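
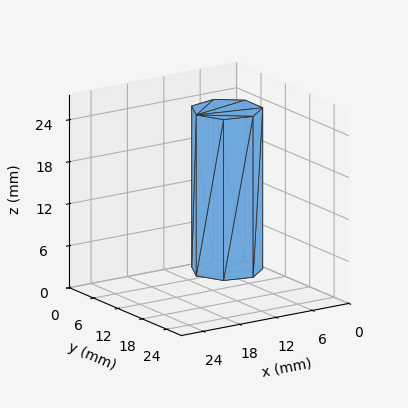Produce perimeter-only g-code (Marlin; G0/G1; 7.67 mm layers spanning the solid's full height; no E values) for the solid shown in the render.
Reading the render: the shape is a regular 7-sided prism (a cylinder approximated with 7 flat sides), circumscribed radius ≈ 5 mm, height ≈ 23 mm (dimensions read to the nearest mm from the axis ticks). For the g-code, the solid's height is divided into equal slices at the stated Δz and each level perimeter traced with G1 moves after a G0 lift.

; perimeter-only toolpath
G21 ; units = mm
G90 ; absolute positioning
G28 ; home
; layer 1
G0 Z7.67
G0 X10.00 Y5.00
G1 X8.12 Y8.91
G1 X3.89 Y9.87
G1 X0.50 Y7.17
G1 X0.50 Y2.83
G1 X3.89 Y0.13
G1 X8.12 Y1.09
G1 X10.00 Y5.00
; layer 2
G0 Z15.33
G0 X10.00 Y5.00
G1 X8.12 Y8.91
G1 X3.89 Y9.87
G1 X0.50 Y7.17
G1 X0.50 Y2.83
G1 X3.89 Y0.13
G1 X8.12 Y1.09
G1 X10.00 Y5.00
; layer 3
G0 Z23.00
G0 X10.00 Y5.00
G1 X8.12 Y8.91
G1 X3.89 Y9.87
G1 X0.50 Y7.17
G1 X0.50 Y2.83
G1 X3.89 Y0.13
G1 X8.12 Y1.09
G1 X10.00 Y5.00
M2 ; end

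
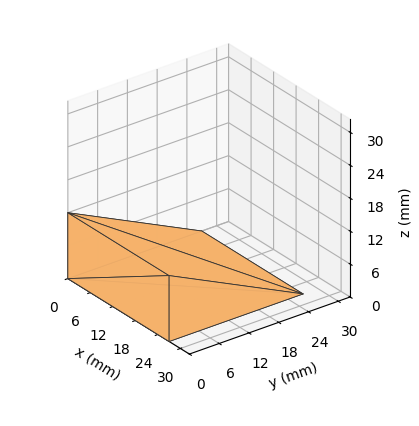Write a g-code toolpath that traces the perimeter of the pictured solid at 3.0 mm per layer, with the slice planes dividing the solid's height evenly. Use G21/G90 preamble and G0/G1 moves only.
Reading the render: the shape is a wedge (ramp): 27 × 27 mm base, rising to 12 mm along the y=0 edge and sloping linearly to z=0 at y=27 (dimensions read to the nearest mm from the axis ticks). For the g-code, the solid's height is divided into equal slices at the stated Δz and each level perimeter traced with G1 moves after a G0 lift.

; perimeter-only toolpath
G21 ; units = mm
G90 ; absolute positioning
G28 ; home
; layer 1
G0 Z3.0
G0 X0.0 Y0.0
G1 X27.0 Y0.0
G1 X27.0 Y20.2
G1 X0.0 Y20.2
G1 X0.0 Y0.0
; layer 2
G0 Z6.0
G0 X0.0 Y0.0
G1 X27.0 Y0.0
G1 X27.0 Y13.5
G1 X0.0 Y13.5
G1 X0.0 Y0.0
; layer 3
G0 Z9.0
G0 X0.0 Y0.0
G1 X27.0 Y0.0
G1 X27.0 Y6.8
G1 X0.0 Y6.8
G1 X0.0 Y0.0
M2 ; end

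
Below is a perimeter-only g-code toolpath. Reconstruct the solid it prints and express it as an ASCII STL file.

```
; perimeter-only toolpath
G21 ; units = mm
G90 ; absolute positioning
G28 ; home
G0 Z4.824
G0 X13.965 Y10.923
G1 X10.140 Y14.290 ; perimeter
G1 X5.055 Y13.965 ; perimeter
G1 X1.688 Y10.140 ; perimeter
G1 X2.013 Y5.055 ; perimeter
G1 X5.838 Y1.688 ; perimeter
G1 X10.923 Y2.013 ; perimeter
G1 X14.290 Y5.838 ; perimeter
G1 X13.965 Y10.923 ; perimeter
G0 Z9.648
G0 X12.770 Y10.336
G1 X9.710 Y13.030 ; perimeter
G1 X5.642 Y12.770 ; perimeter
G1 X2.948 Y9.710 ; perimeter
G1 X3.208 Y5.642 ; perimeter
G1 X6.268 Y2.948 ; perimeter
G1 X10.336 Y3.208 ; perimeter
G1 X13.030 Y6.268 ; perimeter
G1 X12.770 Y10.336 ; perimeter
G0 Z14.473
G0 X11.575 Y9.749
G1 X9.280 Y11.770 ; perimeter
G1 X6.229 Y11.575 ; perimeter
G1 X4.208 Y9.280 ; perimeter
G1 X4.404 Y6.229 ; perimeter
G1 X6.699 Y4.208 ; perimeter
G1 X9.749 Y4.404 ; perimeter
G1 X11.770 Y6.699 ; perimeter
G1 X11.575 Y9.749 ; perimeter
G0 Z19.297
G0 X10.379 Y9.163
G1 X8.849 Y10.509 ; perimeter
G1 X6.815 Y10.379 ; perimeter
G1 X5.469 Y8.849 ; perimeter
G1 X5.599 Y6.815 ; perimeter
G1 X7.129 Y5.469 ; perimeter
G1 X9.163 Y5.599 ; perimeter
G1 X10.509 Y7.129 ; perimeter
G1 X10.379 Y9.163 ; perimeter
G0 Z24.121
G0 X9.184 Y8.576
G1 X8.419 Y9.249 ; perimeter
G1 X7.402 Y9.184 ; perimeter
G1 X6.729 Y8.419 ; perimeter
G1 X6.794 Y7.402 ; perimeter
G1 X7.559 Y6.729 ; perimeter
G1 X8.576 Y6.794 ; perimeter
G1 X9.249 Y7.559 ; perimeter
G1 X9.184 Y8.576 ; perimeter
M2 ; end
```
solid part
  facet normal 0.0000 0.0000 -1.0000
    outer loop
      vertex 4.468 15.160 0.000
      vertex 10.570 15.550 0.000
      vertex 15.160 11.510 0.000
    endloop
  endfacet
  facet normal 0.0000 0.0000 -1.0000
    outer loop
      vertex 0.428 10.570 0.000
      vertex 4.468 15.160 0.000
      vertex 15.160 11.510 0.000
    endloop
  endfacet
  facet normal 0.0000 0.0000 -1.0000
    outer loop
      vertex 0.818 4.468 0.000
      vertex 0.428 10.570 0.000
      vertex 15.160 11.510 0.000
    endloop
  endfacet
  facet normal 0.0000 0.0000 -1.0000
    outer loop
      vertex 5.408 0.428 0.000
      vertex 0.818 4.468 0.000
      vertex 15.160 11.510 0.000
    endloop
  endfacet
  facet normal 0.0000 0.0000 -1.0000
    outer loop
      vertex 11.510 0.818 0.000
      vertex 5.408 0.428 0.000
      vertex 15.160 11.510 0.000
    endloop
  endfacet
  facet normal 0.0000 0.0000 -1.0000
    outer loop
      vertex 15.550 5.408 0.000
      vertex 11.510 0.818 0.000
      vertex 15.160 11.510 0.000
    endloop
  endfacet
  facet normal 0.6402 0.7274 0.2471
    outer loop
      vertex 15.160 11.510 0.000
      vertex 10.570 15.550 0.000
      vertex 7.989 7.989 28.945
    endloop
  endfacet
  facet normal -0.0618 0.9670 0.2471
    outer loop
      vertex 10.570 15.550 0.000
      vertex 4.468 15.160 0.000
      vertex 7.989 7.989 28.945
    endloop
  endfacet
  facet normal -0.7274 0.6402 0.2471
    outer loop
      vertex 4.468 15.160 0.000
      vertex 0.428 10.570 0.000
      vertex 7.989 7.989 28.945
    endloop
  endfacet
  facet normal -0.9670 -0.0618 0.2471
    outer loop
      vertex 0.428 10.570 0.000
      vertex 0.818 4.468 0.000
      vertex 7.989 7.989 28.945
    endloop
  endfacet
  facet normal -0.6402 -0.7274 0.2471
    outer loop
      vertex 0.818 4.468 0.000
      vertex 5.408 0.428 0.000
      vertex 7.989 7.989 28.945
    endloop
  endfacet
  facet normal 0.0618 -0.9670 0.2471
    outer loop
      vertex 5.408 0.428 0.000
      vertex 11.510 0.818 0.000
      vertex 7.989 7.989 28.945
    endloop
  endfacet
  facet normal 0.7274 -0.6402 0.2471
    outer loop
      vertex 11.510 0.818 0.000
      vertex 15.550 5.408 0.000
      vertex 7.989 7.989 28.945
    endloop
  endfacet
  facet normal 0.9670 0.0618 0.2471
    outer loop
      vertex 15.550 5.408 0.000
      vertex 15.160 11.510 0.000
      vertex 7.989 7.989 28.945
    endloop
  endfacet
endsolid part

The G0 Z moves step by Δz≈4.824 mm. The G1 loops shrink linearly with z, so the solid tapers from its base footprint up to z≈28.9. Closing with a flat bottom cap and the tapered top and triangulating gives 14 facets — a regular 8-sided pyramid, base circumscribed radius ≈ 7.99 mm, apex at z ≈ 28.9 mm.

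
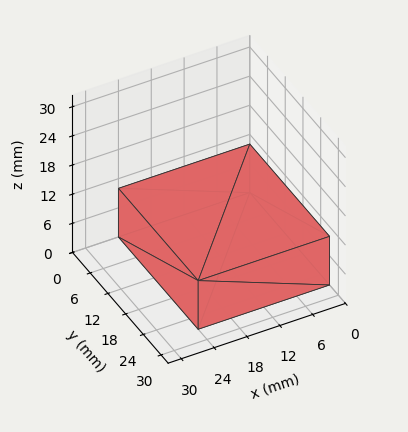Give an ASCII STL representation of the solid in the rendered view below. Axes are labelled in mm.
Reading the render: the shape is a rectangular box, roughly 24 × 27 mm footprint and 10 mm tall (dimensions read to the nearest mm from the axis ticks). For the STL, each face is triangulated and given an outward normal.

solid part
  facet normal 0.0000 0.0000 -1.0000
    outer loop
      vertex 24.0 27.0 0.0
      vertex 24.0 0.0 0.0
      vertex 0.0 0.0 0.0
    endloop
  endfacet
  facet normal 0.0000 0.0000 -1.0000
    outer loop
      vertex 0.0 27.0 0.0
      vertex 24.0 27.0 0.0
      vertex 0.0 0.0 0.0
    endloop
  endfacet
  facet normal 0.0000 0.0000 1.0000
    outer loop
      vertex 0.0 0.0 10.0
      vertex 24.0 0.0 10.0
      vertex 24.0 27.0 10.0
    endloop
  endfacet
  facet normal 0.0000 0.0000 1.0000
    outer loop
      vertex 0.0 0.0 10.0
      vertex 24.0 27.0 10.0
      vertex 0.0 27.0 10.0
    endloop
  endfacet
  facet normal 0.0000 -1.0000 0.0000
    outer loop
      vertex 0.0 0.0 0.0
      vertex 24.0 0.0 0.0
      vertex 24.0 0.0 10.0
    endloop
  endfacet
  facet normal 0.0000 -1.0000 0.0000
    outer loop
      vertex 0.0 0.0 0.0
      vertex 24.0 0.0 10.0
      vertex 0.0 0.0 10.0
    endloop
  endfacet
  facet normal 0.0000 1.0000 0.0000
    outer loop
      vertex 24.0 27.0 10.0
      vertex 24.0 27.0 0.0
      vertex 0.0 27.0 0.0
    endloop
  endfacet
  facet normal 0.0000 1.0000 0.0000
    outer loop
      vertex 0.0 27.0 10.0
      vertex 24.0 27.0 10.0
      vertex 0.0 27.0 0.0
    endloop
  endfacet
  facet normal -1.0000 0.0000 0.0000
    outer loop
      vertex 0.0 27.0 10.0
      vertex 0.0 27.0 0.0
      vertex 0.0 0.0 0.0
    endloop
  endfacet
  facet normal -1.0000 0.0000 0.0000
    outer loop
      vertex 0.0 0.0 10.0
      vertex 0.0 27.0 10.0
      vertex 0.0 0.0 0.0
    endloop
  endfacet
  facet normal 1.0000 0.0000 0.0000
    outer loop
      vertex 24.0 0.0 0.0
      vertex 24.0 27.0 0.0
      vertex 24.0 27.0 10.0
    endloop
  endfacet
  facet normal 1.0000 0.0000 0.0000
    outer loop
      vertex 24.0 0.0 0.0
      vertex 24.0 27.0 10.0
      vertex 24.0 0.0 10.0
    endloop
  endfacet
endsolid part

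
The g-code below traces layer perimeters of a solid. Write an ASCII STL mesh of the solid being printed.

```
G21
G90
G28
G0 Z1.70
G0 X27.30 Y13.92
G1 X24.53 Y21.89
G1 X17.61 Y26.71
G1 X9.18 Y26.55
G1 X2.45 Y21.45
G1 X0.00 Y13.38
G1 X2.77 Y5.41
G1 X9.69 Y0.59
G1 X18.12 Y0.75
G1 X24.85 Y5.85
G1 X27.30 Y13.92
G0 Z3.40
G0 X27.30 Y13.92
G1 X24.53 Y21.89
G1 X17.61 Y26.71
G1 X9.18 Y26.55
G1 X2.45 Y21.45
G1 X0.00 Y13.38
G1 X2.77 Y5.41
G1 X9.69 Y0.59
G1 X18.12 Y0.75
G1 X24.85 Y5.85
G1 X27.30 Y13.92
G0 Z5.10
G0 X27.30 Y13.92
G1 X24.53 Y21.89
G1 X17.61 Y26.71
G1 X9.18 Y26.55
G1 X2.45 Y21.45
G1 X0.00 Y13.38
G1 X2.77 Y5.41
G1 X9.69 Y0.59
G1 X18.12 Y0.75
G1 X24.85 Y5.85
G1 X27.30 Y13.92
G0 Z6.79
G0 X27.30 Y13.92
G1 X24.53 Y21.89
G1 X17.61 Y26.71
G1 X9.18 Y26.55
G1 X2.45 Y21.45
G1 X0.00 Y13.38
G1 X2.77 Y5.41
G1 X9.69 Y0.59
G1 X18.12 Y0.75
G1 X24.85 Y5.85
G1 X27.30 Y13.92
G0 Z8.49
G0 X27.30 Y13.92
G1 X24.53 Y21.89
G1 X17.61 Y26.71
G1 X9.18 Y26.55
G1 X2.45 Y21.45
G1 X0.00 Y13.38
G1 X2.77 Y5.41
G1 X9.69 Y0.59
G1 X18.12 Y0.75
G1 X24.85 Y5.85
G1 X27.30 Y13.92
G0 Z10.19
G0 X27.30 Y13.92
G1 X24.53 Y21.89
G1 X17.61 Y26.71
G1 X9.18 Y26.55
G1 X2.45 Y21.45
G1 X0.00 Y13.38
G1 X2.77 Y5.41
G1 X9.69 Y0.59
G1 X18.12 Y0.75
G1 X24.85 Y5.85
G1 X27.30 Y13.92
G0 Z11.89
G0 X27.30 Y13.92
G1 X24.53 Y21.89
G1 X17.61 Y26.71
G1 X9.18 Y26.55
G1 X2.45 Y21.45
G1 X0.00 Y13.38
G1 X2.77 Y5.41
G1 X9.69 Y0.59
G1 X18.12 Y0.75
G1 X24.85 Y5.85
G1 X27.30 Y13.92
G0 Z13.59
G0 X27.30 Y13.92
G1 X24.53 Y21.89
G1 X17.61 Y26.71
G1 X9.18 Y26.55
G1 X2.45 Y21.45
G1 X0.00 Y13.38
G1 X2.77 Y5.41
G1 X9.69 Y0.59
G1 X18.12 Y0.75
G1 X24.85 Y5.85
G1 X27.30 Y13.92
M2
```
solid part
  facet normal 0.0000 0.0000 -1.0000
    outer loop
      vertex 17.61 26.71 0.00
      vertex 24.53 21.89 0.00
      vertex 27.30 13.92 0.00
    endloop
  endfacet
  facet normal 0.0000 0.0000 -1.0000
    outer loop
      vertex 9.18 26.55 0.00
      vertex 17.61 26.71 0.00
      vertex 27.30 13.92 0.00
    endloop
  endfacet
  facet normal 0.0000 0.0000 -1.0000
    outer loop
      vertex 2.45 21.45 0.00
      vertex 9.18 26.55 0.00
      vertex 27.30 13.92 0.00
    endloop
  endfacet
  facet normal 0.0000 0.0000 -1.0000
    outer loop
      vertex 0.00 13.38 0.00
      vertex 2.45 21.45 0.00
      vertex 27.30 13.92 0.00
    endloop
  endfacet
  facet normal 0.0000 0.0000 -1.0000
    outer loop
      vertex 2.77 5.41 0.00
      vertex 0.00 13.38 0.00
      vertex 27.30 13.92 0.00
    endloop
  endfacet
  facet normal 0.0000 0.0000 -1.0000
    outer loop
      vertex 9.69 0.59 0.00
      vertex 2.77 5.41 0.00
      vertex 27.30 13.92 0.00
    endloop
  endfacet
  facet normal 0.0000 0.0000 -1.0000
    outer loop
      vertex 18.12 0.75 0.00
      vertex 9.69 0.59 0.00
      vertex 27.30 13.92 0.00
    endloop
  endfacet
  facet normal 0.0000 0.0000 -1.0000
    outer loop
      vertex 24.85 5.85 0.00
      vertex 18.12 0.75 0.00
      vertex 27.30 13.92 0.00
    endloop
  endfacet
  facet normal 0.0000 0.0000 1.0000
    outer loop
      vertex 27.30 13.92 13.59
      vertex 24.53 21.89 13.59
      vertex 17.61 26.71 13.59
    endloop
  endfacet
  facet normal 0.0000 0.0000 1.0000
    outer loop
      vertex 27.30 13.92 13.59
      vertex 17.61 26.71 13.59
      vertex 9.18 26.55 13.59
    endloop
  endfacet
  facet normal 0.0000 0.0000 1.0000
    outer loop
      vertex 27.30 13.92 13.59
      vertex 9.18 26.55 13.59
      vertex 2.45 21.45 13.59
    endloop
  endfacet
  facet normal 0.0000 0.0000 1.0000
    outer loop
      vertex 27.30 13.92 13.59
      vertex 2.45 21.45 13.59
      vertex 0.00 13.38 13.59
    endloop
  endfacet
  facet normal 0.0000 0.0000 1.0000
    outer loop
      vertex 27.30 13.92 13.59
      vertex 0.00 13.38 13.59
      vertex 2.77 5.41 13.59
    endloop
  endfacet
  facet normal 0.0000 0.0000 1.0000
    outer loop
      vertex 27.30 13.92 13.59
      vertex 2.77 5.41 13.59
      vertex 9.69 0.59 13.59
    endloop
  endfacet
  facet normal 0.0000 0.0000 1.0000
    outer loop
      vertex 27.30 13.92 13.59
      vertex 9.69 0.59 13.59
      vertex 18.12 0.75 13.59
    endloop
  endfacet
  facet normal 0.0000 0.0000 1.0000
    outer loop
      vertex 27.30 13.92 13.59
      vertex 18.12 0.75 13.59
      vertex 24.85 5.85 13.59
    endloop
  endfacet
  facet normal 0.9446 0.3283 0.0000
    outer loop
      vertex 27.30 13.92 0.00
      vertex 24.53 21.89 0.00
      vertex 24.53 21.89 13.59
    endloop
  endfacet
  facet normal 0.9446 0.3283 0.0000
    outer loop
      vertex 27.30 13.92 0.00
      vertex 24.53 21.89 13.59
      vertex 27.30 13.92 13.59
    endloop
  endfacet
  facet normal 0.5716 0.8206 0.0000
    outer loop
      vertex 24.53 21.89 0.00
      vertex 17.61 26.71 0.00
      vertex 17.61 26.71 13.59
    endloop
  endfacet
  facet normal 0.5716 0.8206 0.0000
    outer loop
      vertex 24.53 21.89 0.00
      vertex 17.61 26.71 13.59
      vertex 24.53 21.89 13.59
    endloop
  endfacet
  facet normal -0.0190 0.9998 0.0000
    outer loop
      vertex 17.61 26.71 0.00
      vertex 9.18 26.55 0.00
      vertex 9.18 26.55 13.59
    endloop
  endfacet
  facet normal -0.0190 0.9998 0.0000
    outer loop
      vertex 17.61 26.71 0.00
      vertex 9.18 26.55 13.59
      vertex 17.61 26.71 13.59
    endloop
  endfacet
  facet normal -0.6040 0.7970 0.0000
    outer loop
      vertex 9.18 26.55 0.00
      vertex 2.45 21.45 0.00
      vertex 2.45 21.45 13.59
    endloop
  endfacet
  facet normal -0.6040 0.7970 0.0000
    outer loop
      vertex 9.18 26.55 0.00
      vertex 2.45 21.45 13.59
      vertex 9.18 26.55 13.59
    endloop
  endfacet
  facet normal -0.9569 0.2905 0.0000
    outer loop
      vertex 2.45 21.45 0.00
      vertex 0.00 13.38 0.00
      vertex 0.00 13.38 13.59
    endloop
  endfacet
  facet normal -0.9569 0.2905 0.0000
    outer loop
      vertex 2.45 21.45 0.00
      vertex 0.00 13.38 13.59
      vertex 2.45 21.45 13.59
    endloop
  endfacet
  facet normal -0.9446 -0.3283 0.0000
    outer loop
      vertex 0.00 13.38 0.00
      vertex 2.77 5.41 0.00
      vertex 2.77 5.41 13.59
    endloop
  endfacet
  facet normal -0.9446 -0.3283 0.0000
    outer loop
      vertex 0.00 13.38 0.00
      vertex 2.77 5.41 13.59
      vertex 0.00 13.38 13.59
    endloop
  endfacet
  facet normal -0.5716 -0.8206 0.0000
    outer loop
      vertex 2.77 5.41 0.00
      vertex 9.69 0.59 0.00
      vertex 9.69 0.59 13.59
    endloop
  endfacet
  facet normal -0.5716 -0.8206 0.0000
    outer loop
      vertex 2.77 5.41 0.00
      vertex 9.69 0.59 13.59
      vertex 2.77 5.41 13.59
    endloop
  endfacet
  facet normal 0.0190 -0.9998 0.0000
    outer loop
      vertex 9.69 0.59 0.00
      vertex 18.12 0.75 0.00
      vertex 18.12 0.75 13.59
    endloop
  endfacet
  facet normal 0.0190 -0.9998 0.0000
    outer loop
      vertex 9.69 0.59 0.00
      vertex 18.12 0.75 13.59
      vertex 9.69 0.59 13.59
    endloop
  endfacet
  facet normal 0.6040 -0.7970 0.0000
    outer loop
      vertex 18.12 0.75 0.00
      vertex 24.85 5.85 0.00
      vertex 24.85 5.85 13.59
    endloop
  endfacet
  facet normal 0.6040 -0.7970 0.0000
    outer loop
      vertex 18.12 0.75 0.00
      vertex 24.85 5.85 13.59
      vertex 18.12 0.75 13.59
    endloop
  endfacet
  facet normal 0.9569 -0.2905 0.0000
    outer loop
      vertex 24.85 5.85 0.00
      vertex 27.30 13.92 0.00
      vertex 27.30 13.92 13.59
    endloop
  endfacet
  facet normal 0.9569 -0.2905 0.0000
    outer loop
      vertex 24.85 5.85 0.00
      vertex 27.30 13.92 13.59
      vertex 24.85 5.85 13.59
    endloop
  endfacet
endsolid part

The G0 Z moves step by Δz≈1.70 mm. Every layer's G1 loop is the same polygon, so the solid is a straight extrusion of it from z=0 to z≈13.6. Closing with flat bottom and top caps and triangulating gives 36 facets — a regular 10-sided prism (a cylinder approximated with 10 flat sides), circumscribed radius ≈ 13.7 mm, height ≈ 13.6 mm.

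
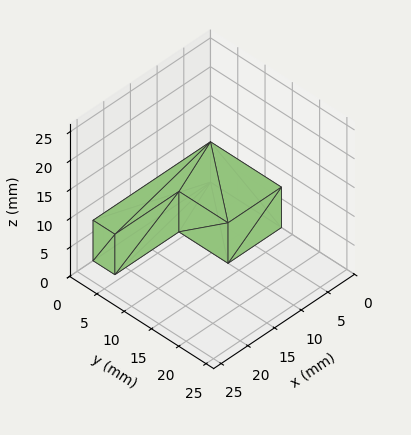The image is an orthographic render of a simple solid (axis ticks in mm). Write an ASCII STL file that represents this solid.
Reading the render: the shape is an L-shaped prism: outer 22 × 13 mm, arm thicknesses ≈ 4 mm (horizontal) and 10 mm (vertical), extruded 7 mm in z (dimensions read to the nearest mm from the axis ticks). For the STL, each face is triangulated and given an outward normal.

solid part
  facet normal 0.0000 0.0000 -1.0000
    outer loop
      vertex 22.0 4.0 0.0
      vertex 22.0 0.0 0.0
      vertex 0.0 0.0 0.0
    endloop
  endfacet
  facet normal 0.0000 0.0000 -1.0000
    outer loop
      vertex 10.0 4.0 0.0
      vertex 22.0 4.0 0.0
      vertex 0.0 0.0 0.0
    endloop
  endfacet
  facet normal 0.0000 0.0000 -1.0000
    outer loop
      vertex 10.0 13.0 0.0
      vertex 10.0 4.0 0.0
      vertex 0.0 0.0 0.0
    endloop
  endfacet
  facet normal 0.0000 0.0000 -1.0000
    outer loop
      vertex 0.0 13.0 0.0
      vertex 10.0 13.0 0.0
      vertex 0.0 0.0 0.0
    endloop
  endfacet
  facet normal 0.0000 0.0000 1.0000
    outer loop
      vertex 0.0 0.0 7.0
      vertex 22.0 0.0 7.0
      vertex 22.0 4.0 7.0
    endloop
  endfacet
  facet normal 0.0000 0.0000 1.0000
    outer loop
      vertex 0.0 0.0 7.0
      vertex 22.0 4.0 7.0
      vertex 10.0 4.0 7.0
    endloop
  endfacet
  facet normal 0.0000 0.0000 1.0000
    outer loop
      vertex 0.0 0.0 7.0
      vertex 10.0 4.0 7.0
      vertex 10.0 13.0 7.0
    endloop
  endfacet
  facet normal 0.0000 0.0000 1.0000
    outer loop
      vertex 0.0 0.0 7.0
      vertex 10.0 13.0 7.0
      vertex 0.0 13.0 7.0
    endloop
  endfacet
  facet normal 0.0000 -1.0000 0.0000
    outer loop
      vertex 0.0 0.0 0.0
      vertex 22.0 0.0 0.0
      vertex 22.0 0.0 7.0
    endloop
  endfacet
  facet normal 0.0000 -1.0000 0.0000
    outer loop
      vertex 0.0 0.0 0.0
      vertex 22.0 0.0 7.0
      vertex 0.0 0.0 7.0
    endloop
  endfacet
  facet normal 1.0000 0.0000 0.0000
    outer loop
      vertex 22.0 0.0 0.0
      vertex 22.0 4.0 0.0
      vertex 22.0 4.0 7.0
    endloop
  endfacet
  facet normal 1.0000 0.0000 0.0000
    outer loop
      vertex 22.0 0.0 0.0
      vertex 22.0 4.0 7.0
      vertex 22.0 0.0 7.0
    endloop
  endfacet
  facet normal 0.0000 1.0000 0.0000
    outer loop
      vertex 22.0 4.0 0.0
      vertex 10.0 4.0 0.0
      vertex 10.0 4.0 7.0
    endloop
  endfacet
  facet normal 0.0000 1.0000 0.0000
    outer loop
      vertex 22.0 4.0 0.0
      vertex 10.0 4.0 7.0
      vertex 22.0 4.0 7.0
    endloop
  endfacet
  facet normal 1.0000 0.0000 0.0000
    outer loop
      vertex 10.0 4.0 0.0
      vertex 10.0 13.0 0.0
      vertex 10.0 13.0 7.0
    endloop
  endfacet
  facet normal 1.0000 0.0000 0.0000
    outer loop
      vertex 10.0 4.0 0.0
      vertex 10.0 13.0 7.0
      vertex 10.0 4.0 7.0
    endloop
  endfacet
  facet normal 0.0000 1.0000 0.0000
    outer loop
      vertex 10.0 13.0 0.0
      vertex 0.0 13.0 0.0
      vertex 0.0 13.0 7.0
    endloop
  endfacet
  facet normal 0.0000 1.0000 0.0000
    outer loop
      vertex 10.0 13.0 0.0
      vertex 0.0 13.0 7.0
      vertex 10.0 13.0 7.0
    endloop
  endfacet
  facet normal -1.0000 0.0000 0.0000
    outer loop
      vertex 0.0 13.0 0.0
      vertex 0.0 0.0 0.0
      vertex 0.0 0.0 7.0
    endloop
  endfacet
  facet normal -1.0000 0.0000 0.0000
    outer loop
      vertex 0.0 13.0 0.0
      vertex 0.0 0.0 7.0
      vertex 0.0 13.0 7.0
    endloop
  endfacet
endsolid part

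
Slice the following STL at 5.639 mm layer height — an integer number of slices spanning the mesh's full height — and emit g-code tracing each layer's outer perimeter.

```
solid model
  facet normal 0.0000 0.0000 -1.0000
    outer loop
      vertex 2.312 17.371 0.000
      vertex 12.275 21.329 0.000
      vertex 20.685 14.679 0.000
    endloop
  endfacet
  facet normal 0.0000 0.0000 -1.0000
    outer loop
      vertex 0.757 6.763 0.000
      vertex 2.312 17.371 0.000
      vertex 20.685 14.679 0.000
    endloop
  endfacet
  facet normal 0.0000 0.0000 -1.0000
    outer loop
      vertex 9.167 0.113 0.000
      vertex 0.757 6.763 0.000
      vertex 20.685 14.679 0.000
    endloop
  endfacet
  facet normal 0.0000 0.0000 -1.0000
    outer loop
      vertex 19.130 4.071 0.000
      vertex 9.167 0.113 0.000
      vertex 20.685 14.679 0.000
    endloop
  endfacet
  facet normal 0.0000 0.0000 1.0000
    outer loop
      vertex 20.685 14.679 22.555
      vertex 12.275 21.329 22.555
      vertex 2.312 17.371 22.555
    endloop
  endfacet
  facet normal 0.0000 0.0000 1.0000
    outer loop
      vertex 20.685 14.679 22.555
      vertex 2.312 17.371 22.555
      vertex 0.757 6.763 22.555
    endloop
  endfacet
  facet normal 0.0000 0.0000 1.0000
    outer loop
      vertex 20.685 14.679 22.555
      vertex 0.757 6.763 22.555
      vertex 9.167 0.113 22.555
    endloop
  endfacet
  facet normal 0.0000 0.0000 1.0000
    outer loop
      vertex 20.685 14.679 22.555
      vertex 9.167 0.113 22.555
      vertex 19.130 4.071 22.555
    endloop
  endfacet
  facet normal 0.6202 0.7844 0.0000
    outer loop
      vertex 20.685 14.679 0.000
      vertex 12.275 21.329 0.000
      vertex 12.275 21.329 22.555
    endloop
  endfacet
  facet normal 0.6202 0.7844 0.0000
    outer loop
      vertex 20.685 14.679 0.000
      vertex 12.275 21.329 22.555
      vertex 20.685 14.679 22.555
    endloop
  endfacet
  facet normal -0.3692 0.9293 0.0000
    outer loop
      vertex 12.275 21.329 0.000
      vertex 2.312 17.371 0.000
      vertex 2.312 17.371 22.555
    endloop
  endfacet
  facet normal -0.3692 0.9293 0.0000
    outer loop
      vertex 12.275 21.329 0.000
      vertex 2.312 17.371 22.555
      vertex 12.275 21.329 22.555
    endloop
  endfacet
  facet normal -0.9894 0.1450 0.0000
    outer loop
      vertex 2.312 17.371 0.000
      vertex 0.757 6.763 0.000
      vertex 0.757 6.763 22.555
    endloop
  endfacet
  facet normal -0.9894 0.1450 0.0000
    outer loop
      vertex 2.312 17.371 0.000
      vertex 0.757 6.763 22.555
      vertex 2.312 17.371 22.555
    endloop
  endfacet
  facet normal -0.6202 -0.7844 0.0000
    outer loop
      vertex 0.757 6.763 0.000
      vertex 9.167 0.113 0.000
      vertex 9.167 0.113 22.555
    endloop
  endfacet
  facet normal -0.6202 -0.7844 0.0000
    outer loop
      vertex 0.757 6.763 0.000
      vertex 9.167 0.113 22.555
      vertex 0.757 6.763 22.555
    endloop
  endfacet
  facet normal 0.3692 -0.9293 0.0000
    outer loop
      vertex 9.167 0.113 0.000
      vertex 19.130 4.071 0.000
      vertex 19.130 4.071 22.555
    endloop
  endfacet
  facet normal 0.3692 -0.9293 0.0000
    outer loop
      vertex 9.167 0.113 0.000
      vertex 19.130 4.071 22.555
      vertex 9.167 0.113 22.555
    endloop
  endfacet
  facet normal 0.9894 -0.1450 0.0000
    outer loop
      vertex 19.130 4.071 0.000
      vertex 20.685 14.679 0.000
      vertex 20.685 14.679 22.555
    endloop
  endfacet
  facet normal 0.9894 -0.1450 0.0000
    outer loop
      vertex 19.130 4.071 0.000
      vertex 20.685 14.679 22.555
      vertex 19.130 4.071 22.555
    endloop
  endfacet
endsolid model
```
; perimeter-only toolpath
G21 ; units = mm
G90 ; absolute positioning
G28 ; home
; layer 1
G0 Z5.639
G0 X20.685 Y14.679
G1 X12.275 Y21.329
G1 X2.312 Y17.371
G1 X0.757 Y6.763
G1 X9.167 Y0.113
G1 X19.130 Y4.071
G1 X20.685 Y14.679
; layer 2
G0 Z11.277
G0 X20.685 Y14.679
G1 X12.275 Y21.329
G1 X2.312 Y17.371
G1 X0.757 Y6.763
G1 X9.167 Y0.113
G1 X19.130 Y4.071
G1 X20.685 Y14.679
; layer 3
G0 Z16.916
G0 X20.685 Y14.679
G1 X12.275 Y21.329
G1 X2.312 Y17.371
G1 X0.757 Y6.763
G1 X9.167 Y0.113
G1 X19.130 Y4.071
G1 X20.685 Y14.679
; layer 4
G0 Z22.555
G0 X20.685 Y14.679
G1 X12.275 Y21.329
G1 X2.312 Y17.371
G1 X0.757 Y6.763
G1 X9.167 Y0.113
G1 X19.130 Y4.071
G1 X20.685 Y14.679
M2 ; end

The solid is a regular 6-sided prism (a cylinder approximated with 6 flat sides), circumscribed radius ≈ 10.7 mm, height ≈ 22.6 mm. Slicing at Δz = 5.639 mm — 4 equal slices spanning the solid's height, so layer i sits at z = i·h/4 — gives 4 non-empty perimeters. Each is a 6-segment closed polygon; G0 lifts to the layer z and rapids to the start vertex, then G1 traces the edges.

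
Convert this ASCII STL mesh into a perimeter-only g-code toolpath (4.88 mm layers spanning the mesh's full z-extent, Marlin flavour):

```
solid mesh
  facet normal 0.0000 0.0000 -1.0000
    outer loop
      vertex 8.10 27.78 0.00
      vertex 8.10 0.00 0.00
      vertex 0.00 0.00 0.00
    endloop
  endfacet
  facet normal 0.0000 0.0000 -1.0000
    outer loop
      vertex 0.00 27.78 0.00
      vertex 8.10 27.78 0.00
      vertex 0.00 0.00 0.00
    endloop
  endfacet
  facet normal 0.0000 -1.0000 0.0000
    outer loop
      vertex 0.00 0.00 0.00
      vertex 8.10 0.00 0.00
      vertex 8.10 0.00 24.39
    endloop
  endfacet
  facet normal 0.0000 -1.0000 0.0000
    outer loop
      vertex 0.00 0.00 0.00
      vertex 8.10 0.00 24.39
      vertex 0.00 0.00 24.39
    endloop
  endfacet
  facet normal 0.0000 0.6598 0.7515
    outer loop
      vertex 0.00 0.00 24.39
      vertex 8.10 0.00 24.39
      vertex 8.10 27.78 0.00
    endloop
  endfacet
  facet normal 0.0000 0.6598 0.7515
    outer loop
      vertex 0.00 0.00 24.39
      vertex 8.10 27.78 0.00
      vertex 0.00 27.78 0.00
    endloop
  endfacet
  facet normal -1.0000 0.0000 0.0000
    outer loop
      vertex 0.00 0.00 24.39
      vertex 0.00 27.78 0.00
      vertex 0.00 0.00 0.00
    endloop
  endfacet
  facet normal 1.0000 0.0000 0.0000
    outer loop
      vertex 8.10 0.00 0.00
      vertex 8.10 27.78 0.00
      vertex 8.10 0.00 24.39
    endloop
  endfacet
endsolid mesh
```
; perimeter-only toolpath
G21 ; units = mm
G90 ; absolute positioning
G28 ; home
; layer 1
G0 Z4.88
G0 X0.00 Y0.00
G1 X8.10 Y0.00
G1 X8.10 Y22.22
G1 X0.00 Y22.22
G1 X0.00 Y0.00
; layer 2
G0 Z9.76
G0 X0.00 Y0.00
G1 X8.10 Y0.00
G1 X8.10 Y16.67
G1 X0.00 Y16.67
G1 X0.00 Y0.00
; layer 3
G0 Z14.63
G0 X0.00 Y0.00
G1 X8.10 Y0.00
G1 X8.10 Y11.11
G1 X0.00 Y11.11
G1 X0.00 Y0.00
; layer 4
G0 Z19.51
G0 X0.00 Y0.00
G1 X8.10 Y0.00
G1 X8.10 Y5.56
G1 X0.00 Y5.56
G1 X0.00 Y0.00
M2 ; end

The solid is a wedge (ramp): 8.1 × 27.8 mm base, rising to 24.4 mm along the y=0 edge and sloping linearly to z=0 at y=27.8. Slicing at Δz = 4.88 mm — 5 equal slices spanning the solid's height, so layer i sits at z = i·h/5 — gives 4 non-empty perimeters. Each is a 4-segment closed polygon; G0 lifts to the layer z and rapids to the start vertex, then G1 traces the edges. The cross-section shrinks linearly with z (the slice at the apex is degenerate and omitted).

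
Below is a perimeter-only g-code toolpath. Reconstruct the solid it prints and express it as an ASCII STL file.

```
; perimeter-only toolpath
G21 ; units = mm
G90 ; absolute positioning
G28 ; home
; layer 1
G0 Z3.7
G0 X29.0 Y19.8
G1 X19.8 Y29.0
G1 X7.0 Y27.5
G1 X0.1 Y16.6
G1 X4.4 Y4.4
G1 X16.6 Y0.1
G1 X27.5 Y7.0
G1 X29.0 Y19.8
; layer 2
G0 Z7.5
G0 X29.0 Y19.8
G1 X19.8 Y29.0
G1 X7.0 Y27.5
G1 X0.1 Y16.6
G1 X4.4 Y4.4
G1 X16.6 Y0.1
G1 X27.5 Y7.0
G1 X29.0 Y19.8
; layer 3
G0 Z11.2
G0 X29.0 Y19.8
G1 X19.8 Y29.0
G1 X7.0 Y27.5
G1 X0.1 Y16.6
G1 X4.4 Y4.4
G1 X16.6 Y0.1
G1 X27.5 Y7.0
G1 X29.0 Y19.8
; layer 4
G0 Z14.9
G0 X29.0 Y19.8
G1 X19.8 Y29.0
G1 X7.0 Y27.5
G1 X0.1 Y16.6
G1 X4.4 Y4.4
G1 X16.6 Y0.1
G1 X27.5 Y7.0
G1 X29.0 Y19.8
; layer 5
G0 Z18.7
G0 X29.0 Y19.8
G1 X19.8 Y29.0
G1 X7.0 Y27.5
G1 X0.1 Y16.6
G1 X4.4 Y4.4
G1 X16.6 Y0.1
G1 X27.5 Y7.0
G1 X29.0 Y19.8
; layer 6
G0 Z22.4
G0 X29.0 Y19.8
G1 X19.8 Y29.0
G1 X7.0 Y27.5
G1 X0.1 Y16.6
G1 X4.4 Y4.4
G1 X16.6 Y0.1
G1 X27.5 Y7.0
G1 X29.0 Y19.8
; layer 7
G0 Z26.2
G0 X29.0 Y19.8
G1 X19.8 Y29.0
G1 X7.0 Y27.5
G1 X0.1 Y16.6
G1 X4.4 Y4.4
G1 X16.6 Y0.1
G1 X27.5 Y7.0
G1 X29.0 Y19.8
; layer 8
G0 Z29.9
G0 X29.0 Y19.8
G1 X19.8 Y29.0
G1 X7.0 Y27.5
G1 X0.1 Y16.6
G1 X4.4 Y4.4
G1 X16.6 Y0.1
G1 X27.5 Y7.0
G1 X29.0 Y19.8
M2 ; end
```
solid part
  facet normal 0.0000 0.0000 -1.0000
    outer loop
      vertex 7.0 27.5 0.0
      vertex 19.8 29.0 0.0
      vertex 29.0 19.8 0.0
    endloop
  endfacet
  facet normal 0.0000 0.0000 -1.0000
    outer loop
      vertex 0.1 16.6 0.0
      vertex 7.0 27.5 0.0
      vertex 29.0 19.8 0.0
    endloop
  endfacet
  facet normal 0.0000 0.0000 -1.0000
    outer loop
      vertex 4.4 4.4 0.0
      vertex 0.1 16.6 0.0
      vertex 29.0 19.8 0.0
    endloop
  endfacet
  facet normal 0.0000 0.0000 -1.0000
    outer loop
      vertex 16.6 0.1 0.0
      vertex 4.4 4.4 0.0
      vertex 29.0 19.8 0.0
    endloop
  endfacet
  facet normal 0.0000 0.0000 -1.0000
    outer loop
      vertex 27.5 7.0 0.0
      vertex 16.6 0.1 0.0
      vertex 29.0 19.8 0.0
    endloop
  endfacet
  facet normal 0.0000 0.0000 1.0000
    outer loop
      vertex 29.0 19.8 29.9
      vertex 19.8 29.0 29.9
      vertex 7.0 27.5 29.9
    endloop
  endfacet
  facet normal 0.0000 0.0000 1.0000
    outer loop
      vertex 29.0 19.8 29.9
      vertex 7.0 27.5 29.9
      vertex 0.1 16.6 29.9
    endloop
  endfacet
  facet normal 0.0000 0.0000 1.0000
    outer loop
      vertex 29.0 19.8 29.9
      vertex 0.1 16.6 29.9
      vertex 4.4 4.4 29.9
    endloop
  endfacet
  facet normal 0.0000 0.0000 1.0000
    outer loop
      vertex 29.0 19.8 29.9
      vertex 4.4 4.4 29.9
      vertex 16.6 0.1 29.9
    endloop
  endfacet
  facet normal 0.0000 0.0000 1.0000
    outer loop
      vertex 29.0 19.8 29.9
      vertex 16.6 0.1 29.9
      vertex 27.5 7.0 29.9
    endloop
  endfacet
  facet normal 0.7071 0.7071 0.0000
    outer loop
      vertex 29.0 19.8 0.0
      vertex 19.8 29.0 0.0
      vertex 19.8 29.0 29.9
    endloop
  endfacet
  facet normal 0.7071 0.7071 0.0000
    outer loop
      vertex 29.0 19.8 0.0
      vertex 19.8 29.0 29.9
      vertex 29.0 19.8 29.9
    endloop
  endfacet
  facet normal -0.1164 0.9932 0.0000
    outer loop
      vertex 19.8 29.0 0.0
      vertex 7.0 27.5 0.0
      vertex 7.0 27.5 29.9
    endloop
  endfacet
  facet normal -0.1164 0.9932 0.0000
    outer loop
      vertex 19.8 29.0 0.0
      vertex 7.0 27.5 29.9
      vertex 19.8 29.0 29.9
    endloop
  endfacet
  facet normal -0.8449 0.5349 0.0000
    outer loop
      vertex 7.0 27.5 0.0
      vertex 0.1 16.6 0.0
      vertex 0.1 16.6 29.9
    endloop
  endfacet
  facet normal -0.8449 0.5349 0.0000
    outer loop
      vertex 7.0 27.5 0.0
      vertex 0.1 16.6 29.9
      vertex 7.0 27.5 29.9
    endloop
  endfacet
  facet normal -0.9431 -0.3324 0.0000
    outer loop
      vertex 0.1 16.6 0.0
      vertex 4.4 4.4 0.0
      vertex 4.4 4.4 29.9
    endloop
  endfacet
  facet normal -0.9431 -0.3324 0.0000
    outer loop
      vertex 0.1 16.6 0.0
      vertex 4.4 4.4 29.9
      vertex 0.1 16.6 29.9
    endloop
  endfacet
  facet normal -0.3324 -0.9431 0.0000
    outer loop
      vertex 4.4 4.4 0.0
      vertex 16.6 0.1 0.0
      vertex 16.6 0.1 29.9
    endloop
  endfacet
  facet normal -0.3324 -0.9431 0.0000
    outer loop
      vertex 4.4 4.4 0.0
      vertex 16.6 0.1 29.9
      vertex 4.4 4.4 29.9
    endloop
  endfacet
  facet normal 0.5349 -0.8449 0.0000
    outer loop
      vertex 16.6 0.1 0.0
      vertex 27.5 7.0 0.0
      vertex 27.5 7.0 29.9
    endloop
  endfacet
  facet normal 0.5349 -0.8449 0.0000
    outer loop
      vertex 16.6 0.1 0.0
      vertex 27.5 7.0 29.9
      vertex 16.6 0.1 29.9
    endloop
  endfacet
  facet normal 0.9932 -0.1164 0.0000
    outer loop
      vertex 27.5 7.0 0.0
      vertex 29.0 19.8 0.0
      vertex 29.0 19.8 29.9
    endloop
  endfacet
  facet normal 0.9932 -0.1164 0.0000
    outer loop
      vertex 27.5 7.0 0.0
      vertex 29.0 19.8 29.9
      vertex 27.5 7.0 29.9
    endloop
  endfacet
endsolid part

The G0 Z moves step by Δz≈3.7 mm. Every layer's G1 loop is the same polygon, so the solid is a straight extrusion of it from z=0 to z≈29.9. Closing with flat bottom and top caps and triangulating gives 24 facets — a regular 7-sided prism (a cylinder approximated with 7 flat sides), circumscribed radius ≈ 14.9 mm, height ≈ 29.9 mm.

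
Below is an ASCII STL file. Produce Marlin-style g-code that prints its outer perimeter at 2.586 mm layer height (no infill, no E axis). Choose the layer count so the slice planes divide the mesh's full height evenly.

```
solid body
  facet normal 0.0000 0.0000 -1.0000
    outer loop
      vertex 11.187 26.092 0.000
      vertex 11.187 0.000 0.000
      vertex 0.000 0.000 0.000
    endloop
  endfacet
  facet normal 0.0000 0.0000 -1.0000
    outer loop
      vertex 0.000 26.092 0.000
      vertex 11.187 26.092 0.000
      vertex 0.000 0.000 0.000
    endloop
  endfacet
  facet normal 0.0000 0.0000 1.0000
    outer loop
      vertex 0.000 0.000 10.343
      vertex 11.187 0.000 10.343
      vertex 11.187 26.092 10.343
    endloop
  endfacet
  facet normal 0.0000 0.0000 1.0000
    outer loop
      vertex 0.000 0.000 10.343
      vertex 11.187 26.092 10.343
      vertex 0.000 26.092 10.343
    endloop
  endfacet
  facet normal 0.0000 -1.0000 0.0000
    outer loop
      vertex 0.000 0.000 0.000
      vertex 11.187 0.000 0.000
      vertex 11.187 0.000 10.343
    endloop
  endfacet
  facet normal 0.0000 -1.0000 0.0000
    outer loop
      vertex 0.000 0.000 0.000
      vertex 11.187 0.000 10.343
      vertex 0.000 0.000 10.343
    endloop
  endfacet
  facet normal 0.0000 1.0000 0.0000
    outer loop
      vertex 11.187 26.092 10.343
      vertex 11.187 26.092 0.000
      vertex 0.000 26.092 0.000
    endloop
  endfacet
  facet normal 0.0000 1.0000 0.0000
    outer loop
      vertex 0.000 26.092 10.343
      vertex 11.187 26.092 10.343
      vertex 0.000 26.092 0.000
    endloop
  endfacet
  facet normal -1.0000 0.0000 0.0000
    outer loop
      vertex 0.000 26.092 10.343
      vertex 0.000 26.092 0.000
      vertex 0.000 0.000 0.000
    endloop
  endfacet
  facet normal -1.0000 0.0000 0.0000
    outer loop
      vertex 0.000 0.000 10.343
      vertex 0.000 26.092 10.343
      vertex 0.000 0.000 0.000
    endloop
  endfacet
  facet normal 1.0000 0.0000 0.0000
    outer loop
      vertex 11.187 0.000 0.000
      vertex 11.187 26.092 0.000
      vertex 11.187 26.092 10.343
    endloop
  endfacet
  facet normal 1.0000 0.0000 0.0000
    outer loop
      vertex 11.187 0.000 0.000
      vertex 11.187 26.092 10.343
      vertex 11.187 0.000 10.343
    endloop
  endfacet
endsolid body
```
; perimeter-only toolpath
G21 ; units = mm
G90 ; absolute positioning
G28 ; home
; layer 1
G0 Z2.586
G0 X0.000 Y0.000
G1 X11.187 Y0.000
G1 X11.187 Y26.092
G1 X0.000 Y26.092
G1 X0.000 Y0.000
; layer 2
G0 Z5.171
G0 X0.000 Y0.000
G1 X11.187 Y0.000
G1 X11.187 Y26.092
G1 X0.000 Y26.092
G1 X0.000 Y0.000
; layer 3
G0 Z7.757
G0 X0.000 Y0.000
G1 X11.187 Y0.000
G1 X11.187 Y26.092
G1 X0.000 Y26.092
G1 X0.000 Y0.000
; layer 4
G0 Z10.343
G0 X0.000 Y0.000
G1 X11.187 Y0.000
G1 X11.187 Y26.092
G1 X0.000 Y26.092
G1 X0.000 Y0.000
M2 ; end

The solid is a rectangular box, roughly 11.2 × 26.1 mm footprint and 10.3 mm tall. Slicing at Δz = 2.586 mm — 4 equal slices spanning the solid's height, so layer i sits at z = i·h/4 — gives 4 non-empty perimeters. Each is a 4-segment closed polygon; G0 lifts to the layer z and rapids to the start vertex, then G1 traces the edges.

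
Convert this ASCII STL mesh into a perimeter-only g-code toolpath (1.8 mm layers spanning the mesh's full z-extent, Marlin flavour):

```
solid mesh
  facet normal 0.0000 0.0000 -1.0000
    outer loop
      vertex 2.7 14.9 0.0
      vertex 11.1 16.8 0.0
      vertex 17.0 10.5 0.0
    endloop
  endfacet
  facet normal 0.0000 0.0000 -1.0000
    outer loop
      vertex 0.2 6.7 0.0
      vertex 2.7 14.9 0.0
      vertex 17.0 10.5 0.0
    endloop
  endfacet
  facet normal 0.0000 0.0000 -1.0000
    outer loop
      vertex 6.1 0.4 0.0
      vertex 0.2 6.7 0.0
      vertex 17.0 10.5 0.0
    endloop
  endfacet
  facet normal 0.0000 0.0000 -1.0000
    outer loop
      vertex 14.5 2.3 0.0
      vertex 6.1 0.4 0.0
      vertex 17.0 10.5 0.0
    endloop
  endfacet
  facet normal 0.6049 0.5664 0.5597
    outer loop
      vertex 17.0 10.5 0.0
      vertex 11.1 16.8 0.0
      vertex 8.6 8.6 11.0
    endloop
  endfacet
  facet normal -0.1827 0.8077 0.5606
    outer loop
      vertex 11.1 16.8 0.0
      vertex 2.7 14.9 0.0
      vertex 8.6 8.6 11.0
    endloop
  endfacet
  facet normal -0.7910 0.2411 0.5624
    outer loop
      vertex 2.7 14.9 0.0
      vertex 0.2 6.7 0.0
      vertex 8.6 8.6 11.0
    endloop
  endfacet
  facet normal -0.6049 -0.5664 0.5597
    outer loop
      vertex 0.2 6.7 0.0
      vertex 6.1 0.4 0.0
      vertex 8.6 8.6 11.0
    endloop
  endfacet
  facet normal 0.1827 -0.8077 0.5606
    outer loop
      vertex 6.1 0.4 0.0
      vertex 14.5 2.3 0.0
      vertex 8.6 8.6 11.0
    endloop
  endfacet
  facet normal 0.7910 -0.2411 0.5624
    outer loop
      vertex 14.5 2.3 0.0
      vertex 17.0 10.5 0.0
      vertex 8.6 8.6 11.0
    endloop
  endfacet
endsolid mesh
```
; perimeter-only toolpath
G21 ; units = mm
G90 ; absolute positioning
G28 ; home
; layer 1
G0 Z1.8
G0 X15.6 Y10.2
G1 X10.7 Y15.4
G1 X3.7 Y13.9
G1 X1.6 Y7.0
G1 X6.5 Y1.8
G1 X13.5 Y3.3
G1 X15.6 Y10.2
; layer 2
G0 Z3.7
G0 X14.2 Y9.9
G1 X10.3 Y14.1
G1 X4.7 Y12.8
G1 X3.0 Y7.3
G1 X6.9 Y3.1
G1 X12.5 Y4.4
G1 X14.2 Y9.9
; layer 3
G0 Z5.5
G0 X12.8 Y9.6
G1 X9.8 Y12.7
G1 X5.7 Y11.8
G1 X4.4 Y7.7
G1 X7.3 Y4.5
G1 X11.6 Y5.4
G1 X12.8 Y9.6
; layer 4
G0 Z7.3
G0 X11.4 Y9.2
G1 X9.4 Y11.3
G1 X6.6 Y10.7
G1 X5.8 Y8.0
G1 X7.8 Y5.9
G1 X10.6 Y6.5
G1 X11.4 Y9.2
; layer 5
G0 Z9.2
G0 X10.0 Y8.9
G1 X9.0 Y10.0
G1 X7.6 Y9.7
G1 X7.2 Y8.3
G1 X8.2 Y7.2
G1 X9.6 Y7.5
G1 X10.0 Y8.9
M2 ; end

The solid is a regular 6-sided pyramid, base circumscribed radius ≈ 8.6 mm, apex at z ≈ 11 mm. Slicing at Δz = 1.8 mm — 6 equal slices spanning the solid's height, so layer i sits at z = i·h/6 — gives 5 non-empty perimeters. Each is a 6-segment closed polygon; G0 lifts to the layer z and rapids to the start vertex, then G1 traces the edges. The cross-section shrinks linearly with z (the slice at the apex is degenerate and omitted).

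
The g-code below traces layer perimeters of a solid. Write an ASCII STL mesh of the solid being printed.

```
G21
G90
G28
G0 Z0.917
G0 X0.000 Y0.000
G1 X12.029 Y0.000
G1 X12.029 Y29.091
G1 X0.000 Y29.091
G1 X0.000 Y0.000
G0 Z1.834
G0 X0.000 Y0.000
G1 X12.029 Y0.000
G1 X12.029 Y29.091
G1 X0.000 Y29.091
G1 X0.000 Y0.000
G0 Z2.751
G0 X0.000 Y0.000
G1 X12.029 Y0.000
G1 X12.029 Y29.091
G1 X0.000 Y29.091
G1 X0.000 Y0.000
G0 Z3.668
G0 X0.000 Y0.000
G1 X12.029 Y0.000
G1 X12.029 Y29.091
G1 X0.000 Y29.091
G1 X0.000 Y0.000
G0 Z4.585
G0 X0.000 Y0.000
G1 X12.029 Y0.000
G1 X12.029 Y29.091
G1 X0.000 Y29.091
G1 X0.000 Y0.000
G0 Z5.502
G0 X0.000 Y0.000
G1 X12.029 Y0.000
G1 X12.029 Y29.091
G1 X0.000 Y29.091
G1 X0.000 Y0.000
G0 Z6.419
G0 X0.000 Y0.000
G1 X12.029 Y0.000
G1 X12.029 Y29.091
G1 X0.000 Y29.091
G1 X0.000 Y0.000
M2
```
solid part
  facet normal 0.0000 0.0000 -1.0000
    outer loop
      vertex 12.029 29.091 0.000
      vertex 12.029 0.000 0.000
      vertex 0.000 0.000 0.000
    endloop
  endfacet
  facet normal 0.0000 0.0000 -1.0000
    outer loop
      vertex 0.000 29.091 0.000
      vertex 12.029 29.091 0.000
      vertex 0.000 0.000 0.000
    endloop
  endfacet
  facet normal 0.0000 0.0000 1.0000
    outer loop
      vertex 0.000 0.000 6.419
      vertex 12.029 0.000 6.419
      vertex 12.029 29.091 6.419
    endloop
  endfacet
  facet normal 0.0000 0.0000 1.0000
    outer loop
      vertex 0.000 0.000 6.419
      vertex 12.029 29.091 6.419
      vertex 0.000 29.091 6.419
    endloop
  endfacet
  facet normal 0.0000 -1.0000 0.0000
    outer loop
      vertex 0.000 0.000 0.000
      vertex 12.029 0.000 0.000
      vertex 12.029 0.000 6.419
    endloop
  endfacet
  facet normal 0.0000 -1.0000 0.0000
    outer loop
      vertex 0.000 0.000 0.000
      vertex 12.029 0.000 6.419
      vertex 0.000 0.000 6.419
    endloop
  endfacet
  facet normal 0.0000 1.0000 0.0000
    outer loop
      vertex 12.029 29.091 6.419
      vertex 12.029 29.091 0.000
      vertex 0.000 29.091 0.000
    endloop
  endfacet
  facet normal 0.0000 1.0000 0.0000
    outer loop
      vertex 0.000 29.091 6.419
      vertex 12.029 29.091 6.419
      vertex 0.000 29.091 0.000
    endloop
  endfacet
  facet normal -1.0000 0.0000 0.0000
    outer loop
      vertex 0.000 29.091 6.419
      vertex 0.000 29.091 0.000
      vertex 0.000 0.000 0.000
    endloop
  endfacet
  facet normal -1.0000 0.0000 0.0000
    outer loop
      vertex 0.000 0.000 6.419
      vertex 0.000 29.091 6.419
      vertex 0.000 0.000 0.000
    endloop
  endfacet
  facet normal 1.0000 0.0000 0.0000
    outer loop
      vertex 12.029 0.000 0.000
      vertex 12.029 29.091 0.000
      vertex 12.029 29.091 6.419
    endloop
  endfacet
  facet normal 1.0000 0.0000 0.0000
    outer loop
      vertex 12.029 0.000 0.000
      vertex 12.029 29.091 6.419
      vertex 12.029 0.000 6.419
    endloop
  endfacet
endsolid part

The G0 Z moves step by Δz≈0.917 mm. Every layer's G1 loop is the same polygon, so the solid is a straight extrusion of it from z=0 to z≈6.42. Closing with flat bottom and top caps and triangulating gives 12 facets — a rectangular box, roughly 12 × 29.1 mm footprint and 6.42 mm tall.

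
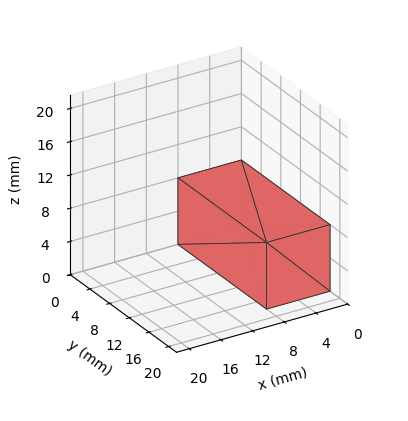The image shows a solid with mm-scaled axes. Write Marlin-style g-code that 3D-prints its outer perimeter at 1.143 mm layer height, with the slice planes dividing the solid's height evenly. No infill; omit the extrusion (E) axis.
Reading the render: the shape is a rectangular box, roughly 8 × 18 mm footprint and 8 mm tall (dimensions read to the nearest mm from the axis ticks). For the g-code, the solid's height is divided into equal slices at the stated Δz and each level perimeter traced with G1 moves after a G0 lift.

; perimeter-only toolpath
G21 ; units = mm
G90 ; absolute positioning
G28 ; home
; layer 1
G0 Z1.143
G0 X0.000 Y0.000
G1 X8.000 Y0.000
G1 X8.000 Y18.000
G1 X0.000 Y18.000
G1 X0.000 Y0.000
; layer 2
G0 Z2.286
G0 X0.000 Y0.000
G1 X8.000 Y0.000
G1 X8.000 Y18.000
G1 X0.000 Y18.000
G1 X0.000 Y0.000
; layer 3
G0 Z3.429
G0 X0.000 Y0.000
G1 X8.000 Y0.000
G1 X8.000 Y18.000
G1 X0.000 Y18.000
G1 X0.000 Y0.000
; layer 4
G0 Z4.571
G0 X0.000 Y0.000
G1 X8.000 Y0.000
G1 X8.000 Y18.000
G1 X0.000 Y18.000
G1 X0.000 Y0.000
; layer 5
G0 Z5.714
G0 X0.000 Y0.000
G1 X8.000 Y0.000
G1 X8.000 Y18.000
G1 X0.000 Y18.000
G1 X0.000 Y0.000
; layer 6
G0 Z6.857
G0 X0.000 Y0.000
G1 X8.000 Y0.000
G1 X8.000 Y18.000
G1 X0.000 Y18.000
G1 X0.000 Y0.000
; layer 7
G0 Z8.000
G0 X0.000 Y0.000
G1 X8.000 Y0.000
G1 X8.000 Y18.000
G1 X0.000 Y18.000
G1 X0.000 Y0.000
M2 ; end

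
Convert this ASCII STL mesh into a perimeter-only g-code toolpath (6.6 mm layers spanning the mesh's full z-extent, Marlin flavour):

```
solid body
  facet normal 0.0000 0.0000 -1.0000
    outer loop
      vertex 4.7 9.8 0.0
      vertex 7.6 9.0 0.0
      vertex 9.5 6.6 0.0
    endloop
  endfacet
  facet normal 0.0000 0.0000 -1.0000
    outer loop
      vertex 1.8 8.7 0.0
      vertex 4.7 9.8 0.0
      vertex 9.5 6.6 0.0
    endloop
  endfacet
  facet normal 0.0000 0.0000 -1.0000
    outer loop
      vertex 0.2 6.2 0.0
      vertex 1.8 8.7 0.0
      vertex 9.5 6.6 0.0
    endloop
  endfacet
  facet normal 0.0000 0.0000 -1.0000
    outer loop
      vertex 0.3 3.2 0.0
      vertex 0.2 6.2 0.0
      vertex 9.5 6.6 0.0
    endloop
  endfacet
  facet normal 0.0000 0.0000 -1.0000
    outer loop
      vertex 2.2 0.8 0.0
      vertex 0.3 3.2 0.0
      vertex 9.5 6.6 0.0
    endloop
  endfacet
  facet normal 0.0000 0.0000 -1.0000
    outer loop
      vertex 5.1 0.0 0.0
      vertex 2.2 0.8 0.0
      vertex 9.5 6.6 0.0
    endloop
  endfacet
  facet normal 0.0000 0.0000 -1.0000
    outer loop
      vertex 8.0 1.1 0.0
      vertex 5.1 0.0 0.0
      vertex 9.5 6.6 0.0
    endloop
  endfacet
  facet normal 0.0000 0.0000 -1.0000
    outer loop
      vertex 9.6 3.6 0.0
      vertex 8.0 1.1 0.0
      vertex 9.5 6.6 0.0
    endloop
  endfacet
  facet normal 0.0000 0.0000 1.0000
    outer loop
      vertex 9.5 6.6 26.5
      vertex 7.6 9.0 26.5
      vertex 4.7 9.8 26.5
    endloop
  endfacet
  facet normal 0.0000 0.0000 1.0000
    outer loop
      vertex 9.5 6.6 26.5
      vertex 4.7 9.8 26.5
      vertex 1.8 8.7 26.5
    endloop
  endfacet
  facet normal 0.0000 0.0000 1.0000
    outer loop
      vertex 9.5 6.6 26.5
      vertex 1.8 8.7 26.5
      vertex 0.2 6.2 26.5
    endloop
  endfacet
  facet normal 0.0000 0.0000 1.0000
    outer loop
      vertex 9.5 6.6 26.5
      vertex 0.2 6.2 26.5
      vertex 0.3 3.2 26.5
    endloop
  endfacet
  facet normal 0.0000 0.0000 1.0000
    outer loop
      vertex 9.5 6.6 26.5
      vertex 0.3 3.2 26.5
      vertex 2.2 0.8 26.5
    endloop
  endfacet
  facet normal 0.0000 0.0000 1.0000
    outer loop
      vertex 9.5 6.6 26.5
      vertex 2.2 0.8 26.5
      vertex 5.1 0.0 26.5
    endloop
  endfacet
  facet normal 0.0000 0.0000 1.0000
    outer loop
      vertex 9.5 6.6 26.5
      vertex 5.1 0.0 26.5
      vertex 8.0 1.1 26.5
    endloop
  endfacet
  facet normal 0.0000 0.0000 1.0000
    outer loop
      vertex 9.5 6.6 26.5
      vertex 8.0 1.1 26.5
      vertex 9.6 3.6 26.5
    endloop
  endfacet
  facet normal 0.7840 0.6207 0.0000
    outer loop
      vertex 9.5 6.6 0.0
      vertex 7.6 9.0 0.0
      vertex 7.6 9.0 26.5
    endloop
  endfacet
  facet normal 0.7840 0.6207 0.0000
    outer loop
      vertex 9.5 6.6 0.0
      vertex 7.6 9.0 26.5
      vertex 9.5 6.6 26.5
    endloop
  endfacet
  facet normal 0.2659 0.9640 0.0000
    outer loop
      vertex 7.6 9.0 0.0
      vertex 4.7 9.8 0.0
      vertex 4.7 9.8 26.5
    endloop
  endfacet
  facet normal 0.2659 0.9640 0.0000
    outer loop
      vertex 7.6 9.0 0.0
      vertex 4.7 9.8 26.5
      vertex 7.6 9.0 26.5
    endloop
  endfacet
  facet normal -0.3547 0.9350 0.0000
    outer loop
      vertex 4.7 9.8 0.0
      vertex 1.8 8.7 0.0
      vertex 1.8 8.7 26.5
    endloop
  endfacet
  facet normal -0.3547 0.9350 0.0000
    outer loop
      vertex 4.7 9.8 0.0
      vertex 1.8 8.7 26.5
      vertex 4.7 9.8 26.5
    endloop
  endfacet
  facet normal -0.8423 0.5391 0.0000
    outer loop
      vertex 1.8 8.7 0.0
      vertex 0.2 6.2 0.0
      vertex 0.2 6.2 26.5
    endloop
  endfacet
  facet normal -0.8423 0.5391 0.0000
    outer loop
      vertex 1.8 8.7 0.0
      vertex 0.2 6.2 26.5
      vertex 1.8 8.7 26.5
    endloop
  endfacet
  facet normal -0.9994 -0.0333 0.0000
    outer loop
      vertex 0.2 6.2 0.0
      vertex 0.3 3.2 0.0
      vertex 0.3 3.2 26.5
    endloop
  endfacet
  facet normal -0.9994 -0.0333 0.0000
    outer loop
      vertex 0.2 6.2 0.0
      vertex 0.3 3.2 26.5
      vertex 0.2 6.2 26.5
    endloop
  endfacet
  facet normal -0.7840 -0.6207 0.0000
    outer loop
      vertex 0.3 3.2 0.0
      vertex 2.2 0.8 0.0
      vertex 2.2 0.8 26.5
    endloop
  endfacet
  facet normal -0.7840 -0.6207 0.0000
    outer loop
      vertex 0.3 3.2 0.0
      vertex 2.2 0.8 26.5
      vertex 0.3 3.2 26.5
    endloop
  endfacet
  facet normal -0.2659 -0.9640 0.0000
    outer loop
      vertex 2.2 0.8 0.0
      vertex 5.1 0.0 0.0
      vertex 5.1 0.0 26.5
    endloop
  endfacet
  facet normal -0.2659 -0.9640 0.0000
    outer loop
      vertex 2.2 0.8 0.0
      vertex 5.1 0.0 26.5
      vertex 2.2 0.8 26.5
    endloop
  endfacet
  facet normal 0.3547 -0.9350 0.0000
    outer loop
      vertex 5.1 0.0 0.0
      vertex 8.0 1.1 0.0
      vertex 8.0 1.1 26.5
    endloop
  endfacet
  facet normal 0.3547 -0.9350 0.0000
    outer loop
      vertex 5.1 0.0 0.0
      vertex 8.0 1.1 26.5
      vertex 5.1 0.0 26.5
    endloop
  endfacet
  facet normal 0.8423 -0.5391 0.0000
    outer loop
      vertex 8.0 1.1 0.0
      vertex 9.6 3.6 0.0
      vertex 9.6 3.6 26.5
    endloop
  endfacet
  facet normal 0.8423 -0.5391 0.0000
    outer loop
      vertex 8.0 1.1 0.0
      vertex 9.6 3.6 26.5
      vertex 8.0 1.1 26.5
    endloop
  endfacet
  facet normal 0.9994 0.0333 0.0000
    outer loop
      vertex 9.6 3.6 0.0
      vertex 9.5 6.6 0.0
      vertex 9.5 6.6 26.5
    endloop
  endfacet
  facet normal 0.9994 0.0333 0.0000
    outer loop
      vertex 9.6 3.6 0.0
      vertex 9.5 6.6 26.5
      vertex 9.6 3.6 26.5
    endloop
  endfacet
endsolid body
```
; perimeter-only toolpath
G21 ; units = mm
G90 ; absolute positioning
G28 ; home
; layer 1
G0 Z6.6
G0 X9.5 Y6.6
G1 X7.6 Y9.0
G1 X4.7 Y9.8
G1 X1.8 Y8.7
G1 X0.2 Y6.2
G1 X0.3 Y3.2
G1 X2.2 Y0.8
G1 X5.1 Y0.0
G1 X8.0 Y1.1
G1 X9.6 Y3.6
G1 X9.5 Y6.6
; layer 2
G0 Z13.2
G0 X9.5 Y6.6
G1 X7.6 Y9.0
G1 X4.7 Y9.8
G1 X1.8 Y8.7
G1 X0.2 Y6.2
G1 X0.3 Y3.2
G1 X2.2 Y0.8
G1 X5.1 Y0.0
G1 X8.0 Y1.1
G1 X9.6 Y3.6
G1 X9.5 Y6.6
; layer 3
G0 Z19.9
G0 X9.5 Y6.6
G1 X7.6 Y9.0
G1 X4.7 Y9.8
G1 X1.8 Y8.7
G1 X0.2 Y6.2
G1 X0.3 Y3.2
G1 X2.2 Y0.8
G1 X5.1 Y0.0
G1 X8.0 Y1.1
G1 X9.6 Y3.6
G1 X9.5 Y6.6
; layer 4
G0 Z26.5
G0 X9.5 Y6.6
G1 X7.6 Y9.0
G1 X4.7 Y9.8
G1 X1.8 Y8.7
G1 X0.2 Y6.2
G1 X0.3 Y3.2
G1 X2.2 Y0.8
G1 X5.1 Y0.0
G1 X8.0 Y1.1
G1 X9.6 Y3.6
G1 X9.5 Y6.6
M2 ; end

The solid is a regular 10-sided prism (a cylinder approximated with 10 flat sides), circumscribed radius ≈ 4.9 mm, height ≈ 26.5 mm. Slicing at Δz = 6.6 mm — 4 equal slices spanning the solid's height, so layer i sits at z = i·h/4 — gives 4 non-empty perimeters. Each is a 10-segment closed polygon; G0 lifts to the layer z and rapids to the start vertex, then G1 traces the edges.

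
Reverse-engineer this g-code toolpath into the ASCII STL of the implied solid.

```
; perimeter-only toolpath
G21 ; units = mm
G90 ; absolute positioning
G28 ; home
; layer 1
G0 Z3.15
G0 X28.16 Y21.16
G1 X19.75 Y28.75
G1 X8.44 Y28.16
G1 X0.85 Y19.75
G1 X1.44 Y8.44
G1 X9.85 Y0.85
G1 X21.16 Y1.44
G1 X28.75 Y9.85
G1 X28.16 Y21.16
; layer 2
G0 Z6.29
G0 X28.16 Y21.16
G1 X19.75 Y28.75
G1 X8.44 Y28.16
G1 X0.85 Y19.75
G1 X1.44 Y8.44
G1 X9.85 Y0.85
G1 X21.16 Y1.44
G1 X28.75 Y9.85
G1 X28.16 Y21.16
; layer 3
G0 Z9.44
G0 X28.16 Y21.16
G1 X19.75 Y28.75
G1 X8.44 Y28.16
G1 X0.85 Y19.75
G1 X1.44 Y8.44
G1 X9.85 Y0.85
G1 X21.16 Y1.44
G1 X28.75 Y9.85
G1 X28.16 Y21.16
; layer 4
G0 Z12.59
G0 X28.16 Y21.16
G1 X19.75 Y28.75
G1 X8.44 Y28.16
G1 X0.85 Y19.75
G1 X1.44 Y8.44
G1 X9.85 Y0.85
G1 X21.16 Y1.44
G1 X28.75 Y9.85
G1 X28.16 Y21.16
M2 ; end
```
solid part
  facet normal 0.0000 0.0000 -1.0000
    outer loop
      vertex 8.44 28.16 0.00
      vertex 19.75 28.75 0.00
      vertex 28.16 21.16 0.00
    endloop
  endfacet
  facet normal 0.0000 0.0000 -1.0000
    outer loop
      vertex 0.85 19.75 0.00
      vertex 8.44 28.16 0.00
      vertex 28.16 21.16 0.00
    endloop
  endfacet
  facet normal 0.0000 0.0000 -1.0000
    outer loop
      vertex 1.44 8.44 0.00
      vertex 0.85 19.75 0.00
      vertex 28.16 21.16 0.00
    endloop
  endfacet
  facet normal 0.0000 0.0000 -1.0000
    outer loop
      vertex 9.85 0.85 0.00
      vertex 1.44 8.44 0.00
      vertex 28.16 21.16 0.00
    endloop
  endfacet
  facet normal 0.0000 0.0000 -1.0000
    outer loop
      vertex 21.16 1.44 0.00
      vertex 9.85 0.85 0.00
      vertex 28.16 21.16 0.00
    endloop
  endfacet
  facet normal 0.0000 0.0000 -1.0000
    outer loop
      vertex 28.75 9.85 0.00
      vertex 21.16 1.44 0.00
      vertex 28.16 21.16 0.00
    endloop
  endfacet
  facet normal 0.0000 0.0000 1.0000
    outer loop
      vertex 28.16 21.16 12.59
      vertex 19.75 28.75 12.59
      vertex 8.44 28.16 12.59
    endloop
  endfacet
  facet normal 0.0000 0.0000 1.0000
    outer loop
      vertex 28.16 21.16 12.59
      vertex 8.44 28.16 12.59
      vertex 0.85 19.75 12.59
    endloop
  endfacet
  facet normal 0.0000 0.0000 1.0000
    outer loop
      vertex 28.16 21.16 12.59
      vertex 0.85 19.75 12.59
      vertex 1.44 8.44 12.59
    endloop
  endfacet
  facet normal 0.0000 0.0000 1.0000
    outer loop
      vertex 28.16 21.16 12.59
      vertex 1.44 8.44 12.59
      vertex 9.85 0.85 12.59
    endloop
  endfacet
  facet normal 0.0000 0.0000 1.0000
    outer loop
      vertex 28.16 21.16 12.59
      vertex 9.85 0.85 12.59
      vertex 21.16 1.44 12.59
    endloop
  endfacet
  facet normal 0.0000 0.0000 1.0000
    outer loop
      vertex 28.16 21.16 12.59
      vertex 21.16 1.44 12.59
      vertex 28.75 9.85 12.59
    endloop
  endfacet
  facet normal 0.6700 0.7424 0.0000
    outer loop
      vertex 28.16 21.16 0.00
      vertex 19.75 28.75 0.00
      vertex 19.75 28.75 12.59
    endloop
  endfacet
  facet normal 0.6700 0.7424 0.0000
    outer loop
      vertex 28.16 21.16 0.00
      vertex 19.75 28.75 12.59
      vertex 28.16 21.16 12.59
    endloop
  endfacet
  facet normal -0.0521 0.9986 0.0000
    outer loop
      vertex 19.75 28.75 0.00
      vertex 8.44 28.16 0.00
      vertex 8.44 28.16 12.59
    endloop
  endfacet
  facet normal -0.0521 0.9986 0.0000
    outer loop
      vertex 19.75 28.75 0.00
      vertex 8.44 28.16 12.59
      vertex 19.75 28.75 12.59
    endloop
  endfacet
  facet normal -0.7424 0.6700 0.0000
    outer loop
      vertex 8.44 28.16 0.00
      vertex 0.85 19.75 0.00
      vertex 0.85 19.75 12.59
    endloop
  endfacet
  facet normal -0.7424 0.6700 0.0000
    outer loop
      vertex 8.44 28.16 0.00
      vertex 0.85 19.75 12.59
      vertex 8.44 28.16 12.59
    endloop
  endfacet
  facet normal -0.9986 -0.0521 0.0000
    outer loop
      vertex 0.85 19.75 0.00
      vertex 1.44 8.44 0.00
      vertex 1.44 8.44 12.59
    endloop
  endfacet
  facet normal -0.9986 -0.0521 0.0000
    outer loop
      vertex 0.85 19.75 0.00
      vertex 1.44 8.44 12.59
      vertex 0.85 19.75 12.59
    endloop
  endfacet
  facet normal -0.6700 -0.7424 0.0000
    outer loop
      vertex 1.44 8.44 0.00
      vertex 9.85 0.85 0.00
      vertex 9.85 0.85 12.59
    endloop
  endfacet
  facet normal -0.6700 -0.7424 0.0000
    outer loop
      vertex 1.44 8.44 0.00
      vertex 9.85 0.85 12.59
      vertex 1.44 8.44 12.59
    endloop
  endfacet
  facet normal 0.0521 -0.9986 0.0000
    outer loop
      vertex 9.85 0.85 0.00
      vertex 21.16 1.44 0.00
      vertex 21.16 1.44 12.59
    endloop
  endfacet
  facet normal 0.0521 -0.9986 0.0000
    outer loop
      vertex 9.85 0.85 0.00
      vertex 21.16 1.44 12.59
      vertex 9.85 0.85 12.59
    endloop
  endfacet
  facet normal 0.7424 -0.6700 0.0000
    outer loop
      vertex 21.16 1.44 0.00
      vertex 28.75 9.85 0.00
      vertex 28.75 9.85 12.59
    endloop
  endfacet
  facet normal 0.7424 -0.6700 0.0000
    outer loop
      vertex 21.16 1.44 0.00
      vertex 28.75 9.85 12.59
      vertex 21.16 1.44 12.59
    endloop
  endfacet
  facet normal 0.9986 0.0521 0.0000
    outer loop
      vertex 28.75 9.85 0.00
      vertex 28.16 21.16 0.00
      vertex 28.16 21.16 12.59
    endloop
  endfacet
  facet normal 0.9986 0.0521 0.0000
    outer loop
      vertex 28.75 9.85 0.00
      vertex 28.16 21.16 12.59
      vertex 28.75 9.85 12.59
    endloop
  endfacet
endsolid part

The G0 Z moves step by Δz≈3.15 mm. Every layer's G1 loop is the same polygon, so the solid is a straight extrusion of it from z=0 to z≈12.6. Closing with flat bottom and top caps and triangulating gives 28 facets — a regular 8-sided prism (a cylinder approximated with 8 flat sides), circumscribed radius ≈ 14.8 mm, height ≈ 12.6 mm.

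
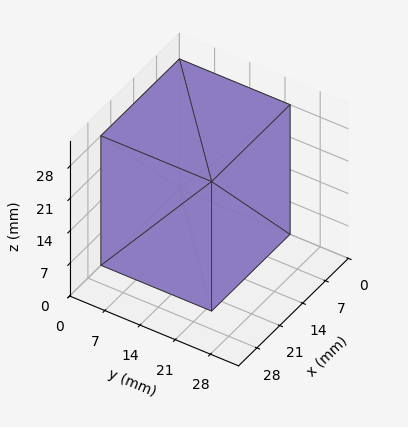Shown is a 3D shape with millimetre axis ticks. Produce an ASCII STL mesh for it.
Reading the render: the shape is a rectangular box, roughly 24 × 22 mm footprint and 28 mm tall (dimensions read to the nearest mm from the axis ticks). For the STL, each face is triangulated and given an outward normal.

solid part
  facet normal 0.0000 0.0000 -1.0000
    outer loop
      vertex 24.000 22.000 0.000
      vertex 24.000 0.000 0.000
      vertex 0.000 0.000 0.000
    endloop
  endfacet
  facet normal 0.0000 0.0000 -1.0000
    outer loop
      vertex 0.000 22.000 0.000
      vertex 24.000 22.000 0.000
      vertex 0.000 0.000 0.000
    endloop
  endfacet
  facet normal 0.0000 0.0000 1.0000
    outer loop
      vertex 0.000 0.000 28.000
      vertex 24.000 0.000 28.000
      vertex 24.000 22.000 28.000
    endloop
  endfacet
  facet normal 0.0000 0.0000 1.0000
    outer loop
      vertex 0.000 0.000 28.000
      vertex 24.000 22.000 28.000
      vertex 0.000 22.000 28.000
    endloop
  endfacet
  facet normal 0.0000 -1.0000 0.0000
    outer loop
      vertex 0.000 0.000 0.000
      vertex 24.000 0.000 0.000
      vertex 24.000 0.000 28.000
    endloop
  endfacet
  facet normal 0.0000 -1.0000 0.0000
    outer loop
      vertex 0.000 0.000 0.000
      vertex 24.000 0.000 28.000
      vertex 0.000 0.000 28.000
    endloop
  endfacet
  facet normal 0.0000 1.0000 0.0000
    outer loop
      vertex 24.000 22.000 28.000
      vertex 24.000 22.000 0.000
      vertex 0.000 22.000 0.000
    endloop
  endfacet
  facet normal 0.0000 1.0000 0.0000
    outer loop
      vertex 0.000 22.000 28.000
      vertex 24.000 22.000 28.000
      vertex 0.000 22.000 0.000
    endloop
  endfacet
  facet normal -1.0000 0.0000 0.0000
    outer loop
      vertex 0.000 22.000 28.000
      vertex 0.000 22.000 0.000
      vertex 0.000 0.000 0.000
    endloop
  endfacet
  facet normal -1.0000 0.0000 0.0000
    outer loop
      vertex 0.000 0.000 28.000
      vertex 0.000 22.000 28.000
      vertex 0.000 0.000 0.000
    endloop
  endfacet
  facet normal 1.0000 0.0000 0.0000
    outer loop
      vertex 24.000 0.000 0.000
      vertex 24.000 22.000 0.000
      vertex 24.000 22.000 28.000
    endloop
  endfacet
  facet normal 1.0000 0.0000 0.0000
    outer loop
      vertex 24.000 0.000 0.000
      vertex 24.000 22.000 28.000
      vertex 24.000 0.000 28.000
    endloop
  endfacet
endsolid part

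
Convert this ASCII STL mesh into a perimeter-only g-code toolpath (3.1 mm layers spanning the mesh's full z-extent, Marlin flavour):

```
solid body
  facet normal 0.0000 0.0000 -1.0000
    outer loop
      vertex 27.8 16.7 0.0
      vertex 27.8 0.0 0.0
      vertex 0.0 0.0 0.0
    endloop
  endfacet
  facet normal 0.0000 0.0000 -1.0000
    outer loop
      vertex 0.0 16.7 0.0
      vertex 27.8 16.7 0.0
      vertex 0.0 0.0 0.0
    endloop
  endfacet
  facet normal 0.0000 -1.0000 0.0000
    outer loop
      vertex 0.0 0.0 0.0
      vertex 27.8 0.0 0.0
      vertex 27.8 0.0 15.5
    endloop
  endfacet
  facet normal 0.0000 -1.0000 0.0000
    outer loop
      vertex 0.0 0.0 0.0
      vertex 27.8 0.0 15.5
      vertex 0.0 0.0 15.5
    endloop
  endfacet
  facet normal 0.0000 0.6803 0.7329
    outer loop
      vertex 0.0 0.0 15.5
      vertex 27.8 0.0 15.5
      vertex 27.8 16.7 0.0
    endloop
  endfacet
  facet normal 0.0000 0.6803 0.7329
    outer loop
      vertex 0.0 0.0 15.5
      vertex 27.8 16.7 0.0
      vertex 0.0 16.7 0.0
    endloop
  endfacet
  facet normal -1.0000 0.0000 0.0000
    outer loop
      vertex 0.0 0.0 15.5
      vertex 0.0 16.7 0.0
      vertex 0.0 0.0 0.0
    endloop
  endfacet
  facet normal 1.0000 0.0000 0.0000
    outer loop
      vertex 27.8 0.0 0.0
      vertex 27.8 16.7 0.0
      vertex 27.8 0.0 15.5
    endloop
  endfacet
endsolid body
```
; perimeter-only toolpath
G21 ; units = mm
G90 ; absolute positioning
G28 ; home
; layer 1
G0 Z3.1
G0 X0.0 Y0.0
G1 X27.8 Y0.0
G1 X27.8 Y13.4
G1 X0.0 Y13.4
G1 X0.0 Y0.0
; layer 2
G0 Z6.2
G0 X0.0 Y0.0
G1 X27.8 Y0.0
G1 X27.8 Y10.0
G1 X0.0 Y10.0
G1 X0.0 Y0.0
; layer 3
G0 Z9.3
G0 X0.0 Y0.0
G1 X27.8 Y0.0
G1 X27.8 Y6.7
G1 X0.0 Y6.7
G1 X0.0 Y0.0
; layer 4
G0 Z12.4
G0 X0.0 Y0.0
G1 X27.8 Y0.0
G1 X27.8 Y3.3
G1 X0.0 Y3.3
G1 X0.0 Y0.0
M2 ; end

The solid is a wedge (ramp): 27.8 × 16.7 mm base, rising to 15.5 mm along the y=0 edge and sloping linearly to z=0 at y=16.7. Slicing at Δz = 3.1 mm — 5 equal slices spanning the solid's height, so layer i sits at z = i·h/5 — gives 4 non-empty perimeters. Each is a 4-segment closed polygon; G0 lifts to the layer z and rapids to the start vertex, then G1 traces the edges. The cross-section shrinks linearly with z (the slice at the apex is degenerate and omitted).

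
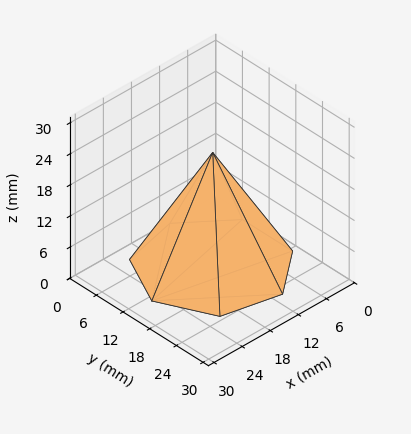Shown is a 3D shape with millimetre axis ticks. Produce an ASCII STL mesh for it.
Reading the render: the shape is a regular 7-sided pyramid, base circumscribed radius ≈ 13 mm, apex at z ≈ 22 mm (dimensions read to the nearest mm from the axis ticks). For the STL, each face is triangulated and given an outward normal.

solid part
  facet normal 0.0000 0.0000 -1.0000
    outer loop
      vertex 10.11 25.67 0.00
      vertex 21.11 23.16 0.00
      vertex 26.00 13.00 0.00
    endloop
  endfacet
  facet normal 0.0000 0.0000 -1.0000
    outer loop
      vertex 1.29 18.64 0.00
      vertex 10.11 25.67 0.00
      vertex 26.00 13.00 0.00
    endloop
  endfacet
  facet normal 0.0000 0.0000 -1.0000
    outer loop
      vertex 1.29 7.36 0.00
      vertex 1.29 18.64 0.00
      vertex 26.00 13.00 0.00
    endloop
  endfacet
  facet normal 0.0000 0.0000 -1.0000
    outer loop
      vertex 10.11 0.33 0.00
      vertex 1.29 7.36 0.00
      vertex 26.00 13.00 0.00
    endloop
  endfacet
  facet normal 0.0000 0.0000 -1.0000
    outer loop
      vertex 21.11 2.84 0.00
      vertex 10.11 0.33 0.00
      vertex 26.00 13.00 0.00
    endloop
  endfacet
  facet normal 0.7954 0.3828 0.4700
    outer loop
      vertex 26.00 13.00 0.00
      vertex 21.11 23.16 0.00
      vertex 13.00 13.00 22.00
    endloop
  endfacet
  facet normal 0.1964 0.8606 0.4698
    outer loop
      vertex 21.11 23.16 0.00
      vertex 10.11 25.67 0.00
      vertex 13.00 13.00 22.00
    endloop
  endfacet
  facet normal -0.5502 0.6903 0.4698
    outer loop
      vertex 10.11 25.67 0.00
      vertex 1.29 18.64 0.00
      vertex 13.00 13.00 22.00
    endloop
  endfacet
  facet normal -0.8827 0.0000 0.4699
    outer loop
      vertex 1.29 18.64 0.00
      vertex 1.29 7.36 0.00
      vertex 13.00 13.00 22.00
    endloop
  endfacet
  facet normal -0.5502 -0.6903 0.4698
    outer loop
      vertex 1.29 7.36 0.00
      vertex 10.11 0.33 0.00
      vertex 13.00 13.00 22.00
    endloop
  endfacet
  facet normal 0.1964 -0.8606 0.4698
    outer loop
      vertex 10.11 0.33 0.00
      vertex 21.11 2.84 0.00
      vertex 13.00 13.00 22.00
    endloop
  endfacet
  facet normal 0.7954 -0.3828 0.4700
    outer loop
      vertex 21.11 2.84 0.00
      vertex 26.00 13.00 0.00
      vertex 13.00 13.00 22.00
    endloop
  endfacet
endsolid part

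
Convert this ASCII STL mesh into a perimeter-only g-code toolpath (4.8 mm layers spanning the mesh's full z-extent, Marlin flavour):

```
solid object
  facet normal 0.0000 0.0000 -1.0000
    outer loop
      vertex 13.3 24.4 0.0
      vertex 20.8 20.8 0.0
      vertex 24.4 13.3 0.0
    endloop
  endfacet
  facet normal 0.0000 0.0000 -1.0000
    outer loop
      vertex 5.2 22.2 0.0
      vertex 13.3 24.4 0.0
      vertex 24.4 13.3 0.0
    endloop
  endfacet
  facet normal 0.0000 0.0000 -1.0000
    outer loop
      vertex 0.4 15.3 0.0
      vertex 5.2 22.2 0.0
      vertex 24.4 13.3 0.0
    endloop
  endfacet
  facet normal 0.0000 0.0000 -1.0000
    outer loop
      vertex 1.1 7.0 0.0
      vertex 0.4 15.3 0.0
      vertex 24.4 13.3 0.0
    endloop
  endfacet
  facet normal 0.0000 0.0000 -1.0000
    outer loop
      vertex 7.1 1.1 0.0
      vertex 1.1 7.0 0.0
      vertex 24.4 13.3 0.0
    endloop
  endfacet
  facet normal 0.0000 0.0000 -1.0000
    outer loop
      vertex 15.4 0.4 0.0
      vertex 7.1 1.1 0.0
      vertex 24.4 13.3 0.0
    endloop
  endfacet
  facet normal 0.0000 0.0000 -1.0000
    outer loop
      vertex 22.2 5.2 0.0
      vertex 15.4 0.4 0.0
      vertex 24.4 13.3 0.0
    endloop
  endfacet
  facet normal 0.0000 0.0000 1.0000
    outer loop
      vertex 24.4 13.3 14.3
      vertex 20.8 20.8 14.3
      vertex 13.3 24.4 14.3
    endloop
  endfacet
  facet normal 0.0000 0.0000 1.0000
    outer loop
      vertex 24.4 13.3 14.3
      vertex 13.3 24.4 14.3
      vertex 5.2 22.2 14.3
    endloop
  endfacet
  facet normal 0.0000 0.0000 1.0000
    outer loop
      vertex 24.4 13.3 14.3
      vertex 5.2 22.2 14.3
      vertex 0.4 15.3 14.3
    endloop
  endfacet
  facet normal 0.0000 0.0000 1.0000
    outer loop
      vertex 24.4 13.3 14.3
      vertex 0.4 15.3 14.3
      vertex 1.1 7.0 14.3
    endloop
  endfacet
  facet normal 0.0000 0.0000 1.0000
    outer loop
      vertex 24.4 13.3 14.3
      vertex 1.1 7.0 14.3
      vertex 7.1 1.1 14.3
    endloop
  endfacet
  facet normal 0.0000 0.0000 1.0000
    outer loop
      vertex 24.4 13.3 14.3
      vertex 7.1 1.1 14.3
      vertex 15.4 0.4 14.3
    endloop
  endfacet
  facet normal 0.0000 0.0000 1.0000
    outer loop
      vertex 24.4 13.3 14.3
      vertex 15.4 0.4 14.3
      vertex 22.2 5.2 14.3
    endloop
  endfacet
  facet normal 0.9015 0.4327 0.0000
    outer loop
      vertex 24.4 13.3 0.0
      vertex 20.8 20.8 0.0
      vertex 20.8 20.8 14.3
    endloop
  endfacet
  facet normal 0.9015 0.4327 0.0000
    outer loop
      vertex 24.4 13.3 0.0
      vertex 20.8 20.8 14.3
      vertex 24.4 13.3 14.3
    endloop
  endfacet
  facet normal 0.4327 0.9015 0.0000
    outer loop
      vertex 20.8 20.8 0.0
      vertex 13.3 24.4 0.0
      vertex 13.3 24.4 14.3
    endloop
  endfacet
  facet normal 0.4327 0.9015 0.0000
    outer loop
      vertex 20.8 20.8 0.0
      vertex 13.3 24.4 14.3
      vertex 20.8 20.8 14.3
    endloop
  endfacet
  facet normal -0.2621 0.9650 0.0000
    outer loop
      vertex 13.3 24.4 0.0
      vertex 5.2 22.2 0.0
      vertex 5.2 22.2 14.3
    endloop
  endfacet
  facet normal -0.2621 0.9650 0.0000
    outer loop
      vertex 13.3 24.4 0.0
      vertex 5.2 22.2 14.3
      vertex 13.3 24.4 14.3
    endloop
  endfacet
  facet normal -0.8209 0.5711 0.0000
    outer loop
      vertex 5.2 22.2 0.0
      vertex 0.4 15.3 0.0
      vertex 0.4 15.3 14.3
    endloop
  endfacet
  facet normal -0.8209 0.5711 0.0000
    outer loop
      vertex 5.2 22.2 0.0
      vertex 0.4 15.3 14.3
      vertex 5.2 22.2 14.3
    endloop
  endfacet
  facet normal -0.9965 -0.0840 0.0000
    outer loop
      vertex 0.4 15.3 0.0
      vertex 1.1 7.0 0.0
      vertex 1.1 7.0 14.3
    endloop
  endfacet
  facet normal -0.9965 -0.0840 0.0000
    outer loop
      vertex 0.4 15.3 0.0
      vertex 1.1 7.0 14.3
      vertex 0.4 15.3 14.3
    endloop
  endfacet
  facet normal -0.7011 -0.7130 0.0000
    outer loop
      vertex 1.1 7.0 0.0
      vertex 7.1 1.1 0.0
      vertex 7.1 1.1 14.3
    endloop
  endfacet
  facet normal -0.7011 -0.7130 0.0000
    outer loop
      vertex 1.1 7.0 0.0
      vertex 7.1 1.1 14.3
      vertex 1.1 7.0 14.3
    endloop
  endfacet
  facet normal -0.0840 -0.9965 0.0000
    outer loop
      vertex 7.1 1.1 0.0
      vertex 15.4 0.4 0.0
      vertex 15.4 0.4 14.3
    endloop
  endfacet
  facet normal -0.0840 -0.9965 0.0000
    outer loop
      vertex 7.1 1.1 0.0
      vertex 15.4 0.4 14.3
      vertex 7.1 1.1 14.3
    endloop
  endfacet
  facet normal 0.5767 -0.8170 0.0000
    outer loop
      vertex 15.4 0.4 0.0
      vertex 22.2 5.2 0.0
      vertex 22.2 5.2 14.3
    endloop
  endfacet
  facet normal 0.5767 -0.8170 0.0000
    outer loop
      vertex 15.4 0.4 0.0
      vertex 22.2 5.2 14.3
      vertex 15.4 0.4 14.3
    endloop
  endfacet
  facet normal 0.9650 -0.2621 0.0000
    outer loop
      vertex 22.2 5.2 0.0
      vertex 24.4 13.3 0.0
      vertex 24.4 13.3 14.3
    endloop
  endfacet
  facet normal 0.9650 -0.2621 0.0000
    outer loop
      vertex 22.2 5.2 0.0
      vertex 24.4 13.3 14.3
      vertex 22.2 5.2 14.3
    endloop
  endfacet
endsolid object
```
; perimeter-only toolpath
G21 ; units = mm
G90 ; absolute positioning
G28 ; home
; layer 1
G0 Z4.8
G0 X24.4 Y13.3
G1 X20.8 Y20.8
G1 X13.3 Y24.4
G1 X5.2 Y22.2
G1 X0.4 Y15.3
G1 X1.1 Y7.0
G1 X7.1 Y1.1
G1 X15.4 Y0.4
G1 X22.2 Y5.2
G1 X24.4 Y13.3
; layer 2
G0 Z9.5
G0 X24.4 Y13.3
G1 X20.8 Y20.8
G1 X13.3 Y24.4
G1 X5.2 Y22.2
G1 X0.4 Y15.3
G1 X1.1 Y7.0
G1 X7.1 Y1.1
G1 X15.4 Y0.4
G1 X22.2 Y5.2
G1 X24.4 Y13.3
; layer 3
G0 Z14.3
G0 X24.4 Y13.3
G1 X20.8 Y20.8
G1 X13.3 Y24.4
G1 X5.2 Y22.2
G1 X0.4 Y15.3
G1 X1.1 Y7.0
G1 X7.1 Y1.1
G1 X15.4 Y0.4
G1 X22.2 Y5.2
G1 X24.4 Y13.3
M2 ; end

The solid is a regular 9-sided prism (a cylinder approximated with 9 flat sides), circumscribed radius ≈ 12.2 mm, height ≈ 14.3 mm. Slicing at Δz = 4.8 mm — 3 equal slices spanning the solid's height, so layer i sits at z = i·h/3 — gives 3 non-empty perimeters. Each is a 9-segment closed polygon; G0 lifts to the layer z and rapids to the start vertex, then G1 traces the edges.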